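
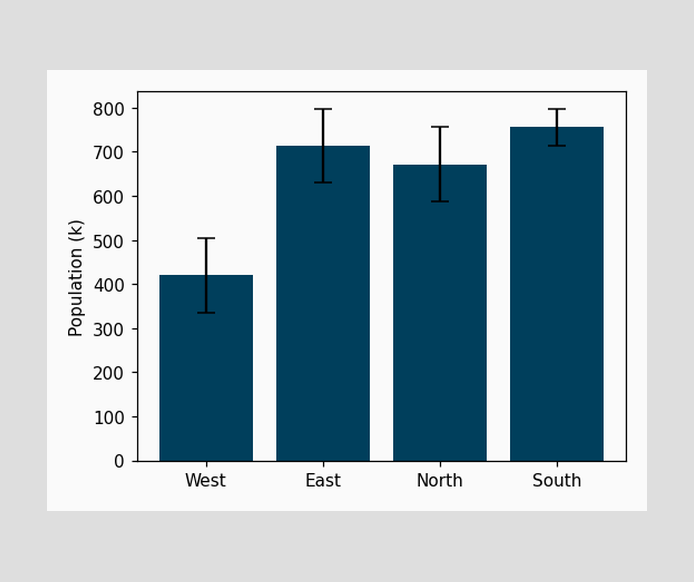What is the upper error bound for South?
The South bar's upper whisker reaches 798k.

798k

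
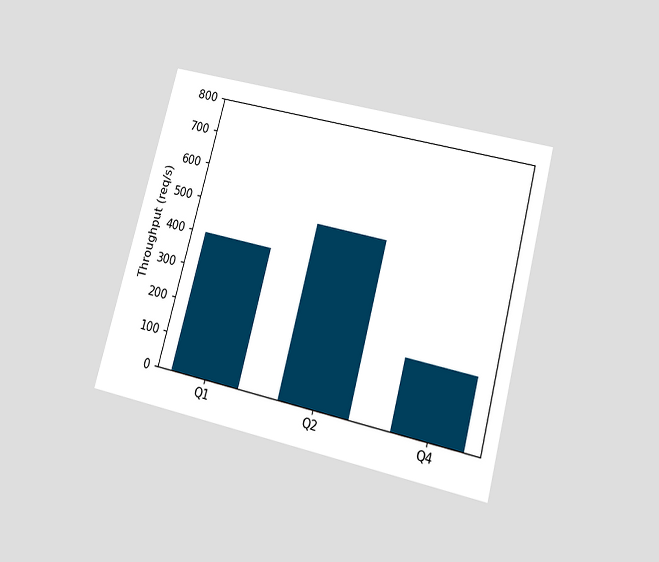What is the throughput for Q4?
200req/s

The chart is tilted about 15° clockwise and viewed slightly from below. Reading along the chart's y-axis, the Q4 bar reaches 200req/s.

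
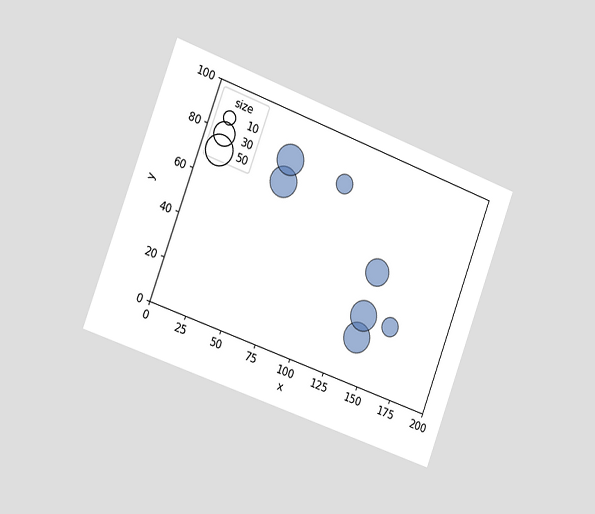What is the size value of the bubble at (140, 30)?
The chart is tilted about 20° clockwise and viewed slightly from the left. Matching the bubble at (140, 30) against the size legend gives 50.

50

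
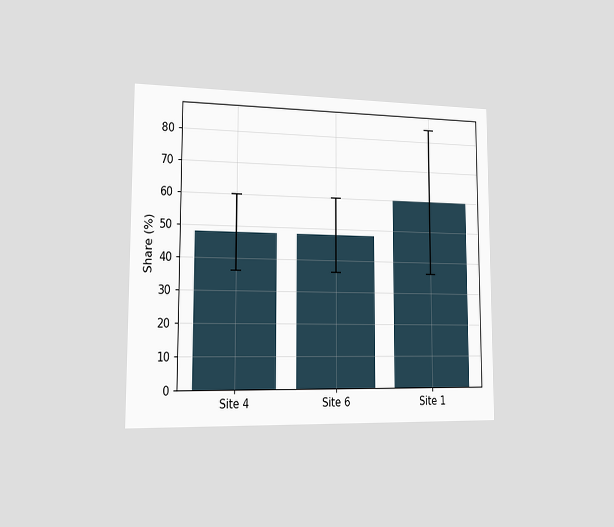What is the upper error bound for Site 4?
The chart is viewed slightly from the left. The Site 4 bar's upper whisker reaches 60%.

60%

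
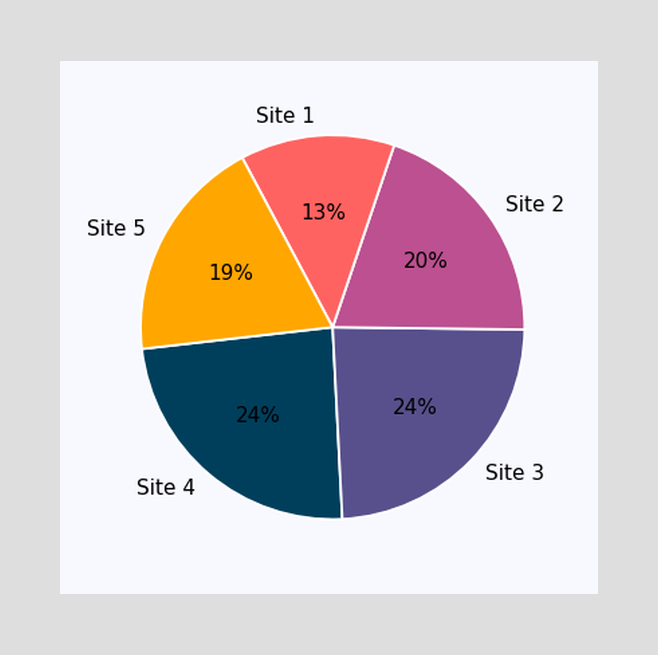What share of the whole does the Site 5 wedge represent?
The Site 5 slice takes up 19% of the pie.

19%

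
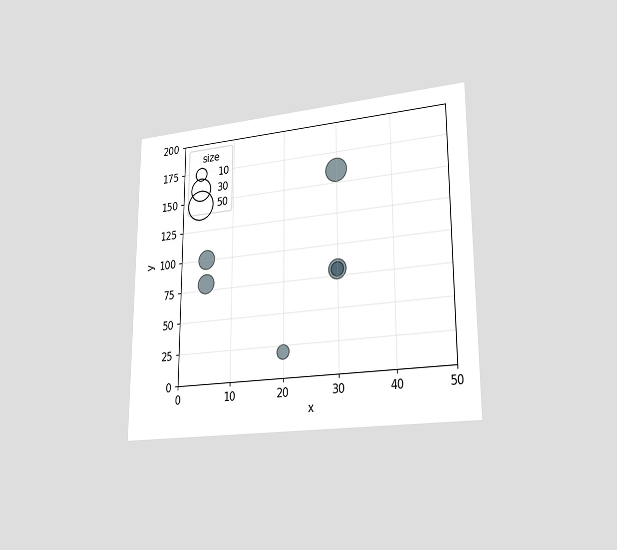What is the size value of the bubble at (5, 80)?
20

The chart is viewed slightly from the right. Matching the bubble at (5, 80) against the size legend gives 20.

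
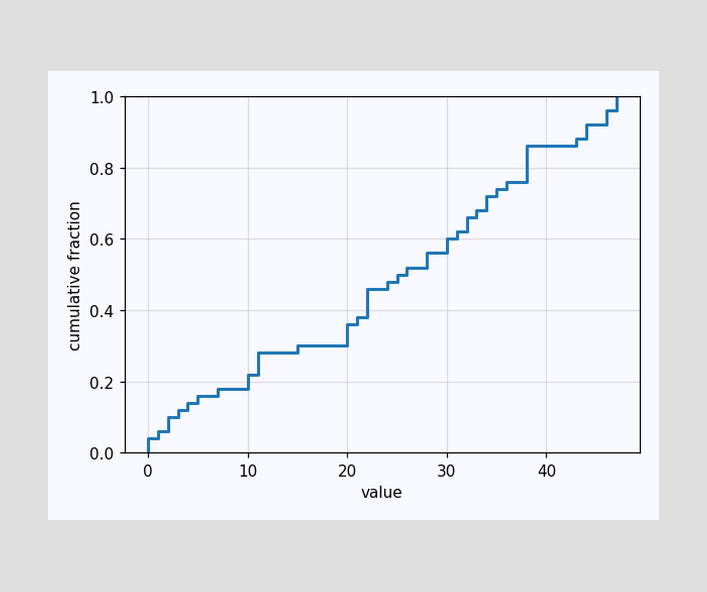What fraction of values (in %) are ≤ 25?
At x=25 the ECDF step is at 50%.

50%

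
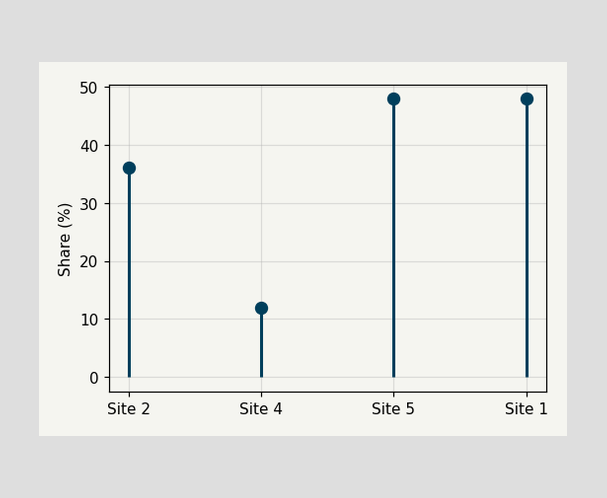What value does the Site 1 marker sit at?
The Site 1 marker sits at 48%.

48%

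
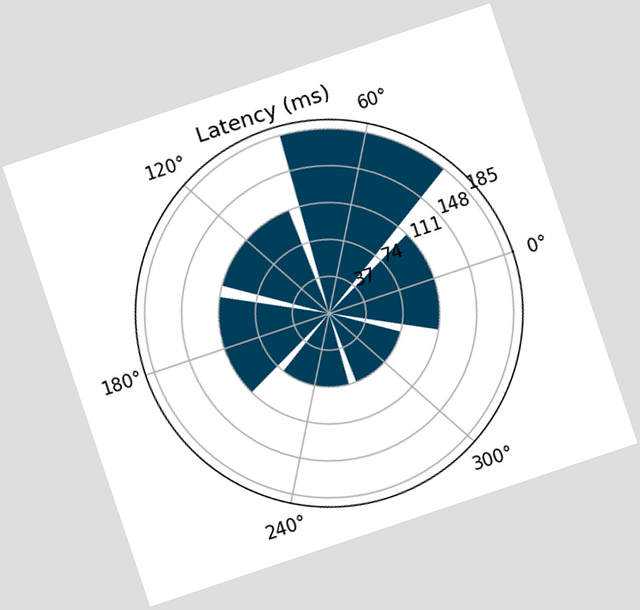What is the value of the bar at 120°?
111ms

The chart is tilted about 19° counter-clockwise. The bar at 120° reaches 111ms on the radial axis.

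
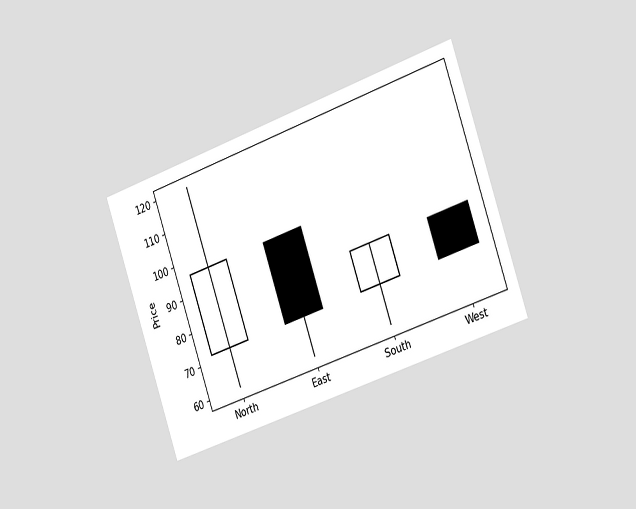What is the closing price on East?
72

The chart is tilted about 19° counter-clockwise and viewed slightly from the right. The East candle closes at 72.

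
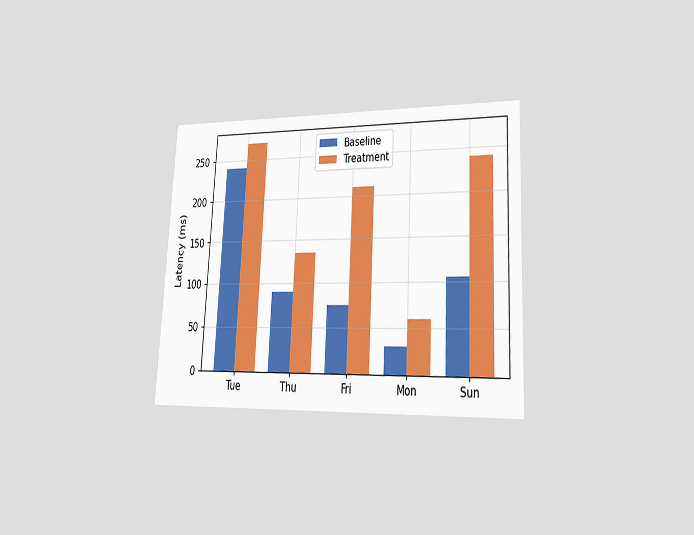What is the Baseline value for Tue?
The chart is tilted about 3° clockwise and viewed slightly from the right. The Baseline bar at Tue reaches 240ms on the y-axis.

240ms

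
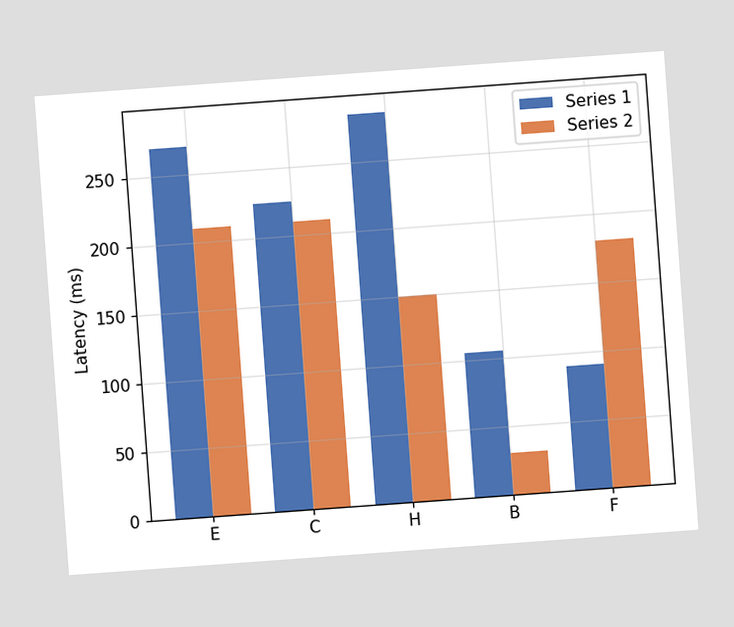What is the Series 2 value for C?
The chart is tilted about 4° counter-clockwise. The Series 2 bar at C reaches 210ms on the y-axis.

210ms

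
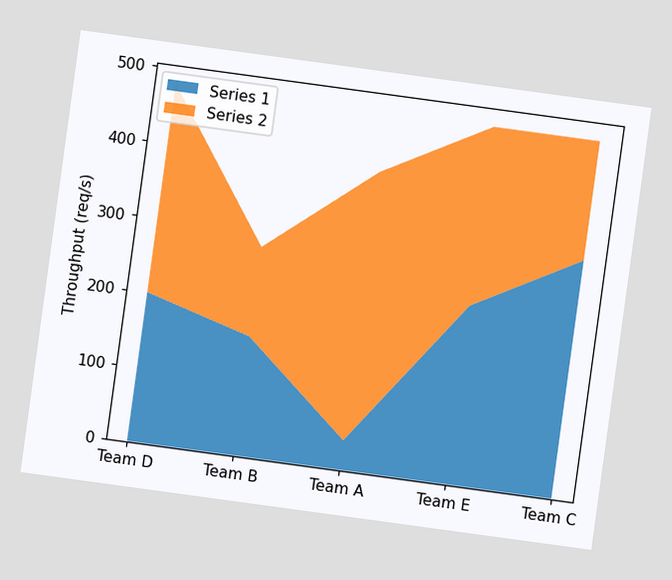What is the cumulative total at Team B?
The chart is tilted about 8° clockwise. The stacked total at Team B reaches 280req/s.

280req/s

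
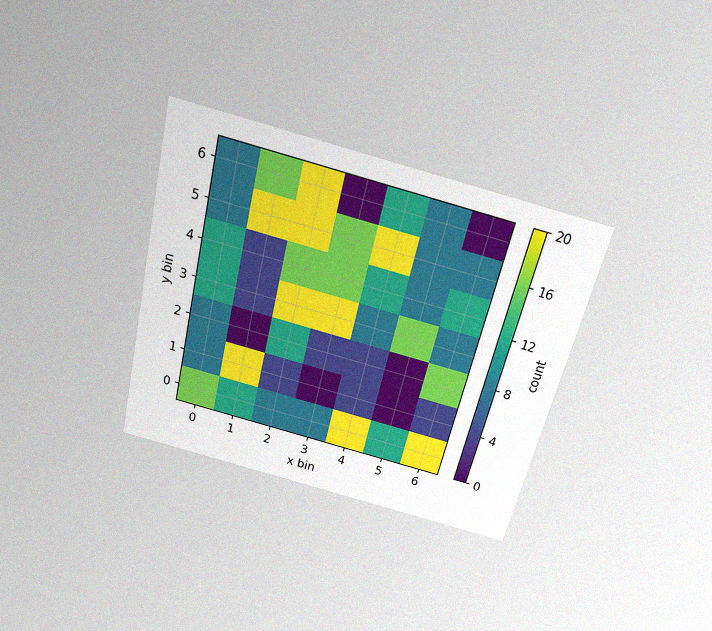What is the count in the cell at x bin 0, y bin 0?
16

The chart is tilted about 13° clockwise and viewed slightly from above, with some photo noise. Matching the cell (0, 0) against the colorbar gives 16.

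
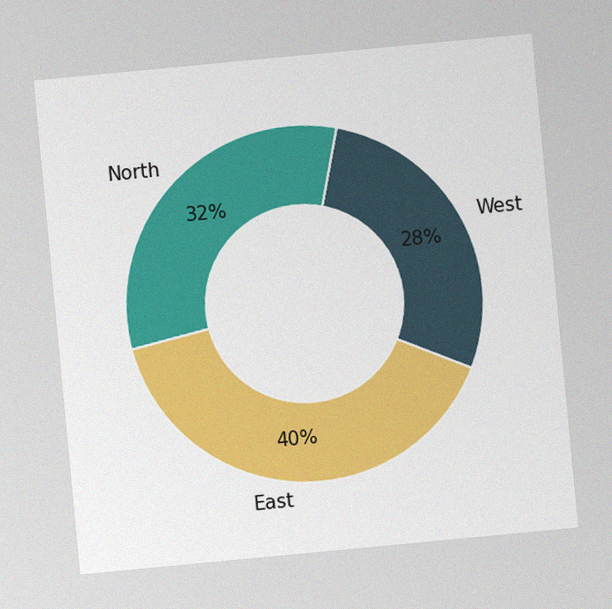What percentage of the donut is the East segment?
The chart is tilted about 5° counter-clockwise, with some photo noise. The East segment takes up 40% of the ring.

40%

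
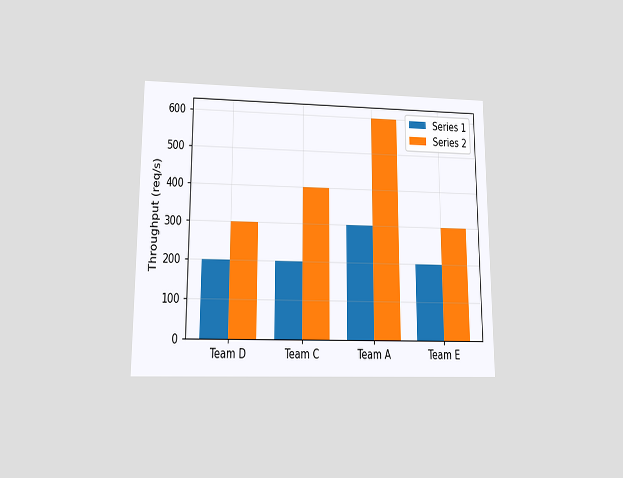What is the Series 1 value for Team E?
200req/s

The chart is viewed at a slight angle. The Series 1 bar at Team E reaches 200req/s on the y-axis.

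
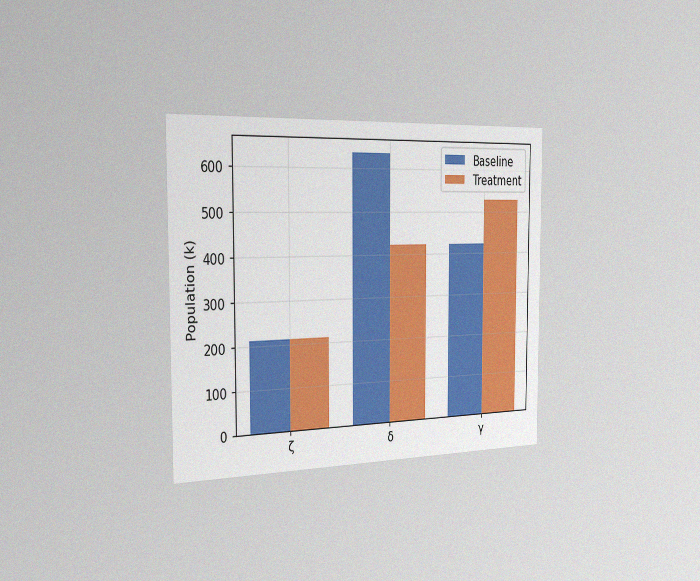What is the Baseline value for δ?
The chart is viewed slightly from the left, with some photo noise. The Baseline bar at δ reaches 636k on the y-axis.

636k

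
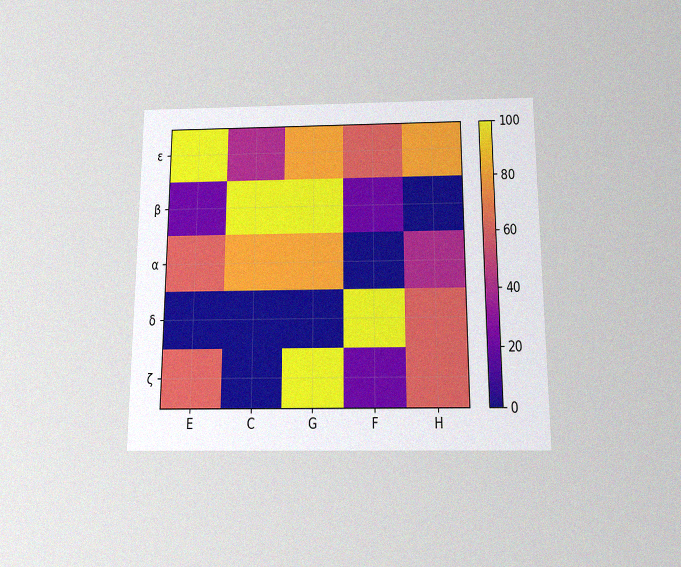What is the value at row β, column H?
The chart is viewed slightly from below, with some photo noise. Matching cell (β, H) against the colorbar gives 0.

0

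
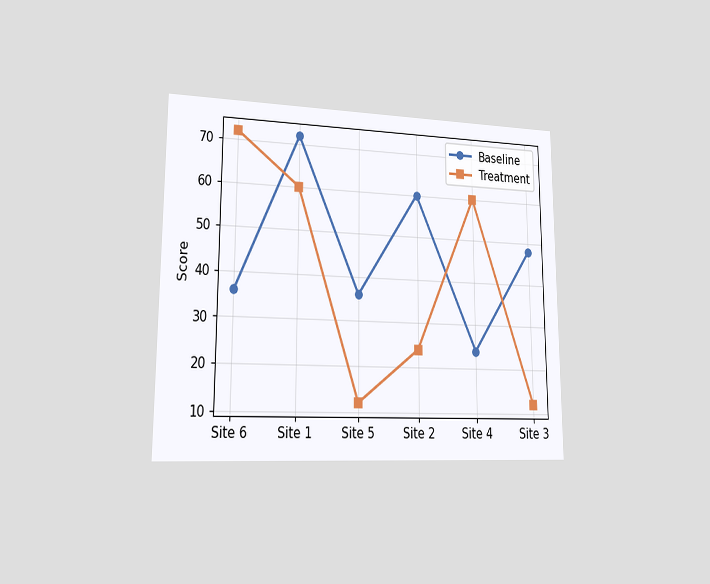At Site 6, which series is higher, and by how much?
Treatment, by 36

The chart is viewed slightly from the left. At Site 6, Treatment sits above the other line by 36.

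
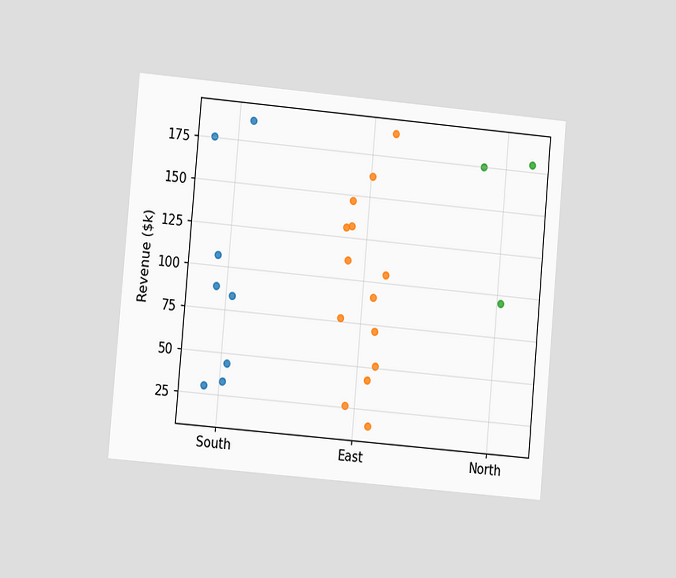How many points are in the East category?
The chart is tilted about 5° clockwise and viewed at a slight angle. Counting the markers in the East column gives 14.

14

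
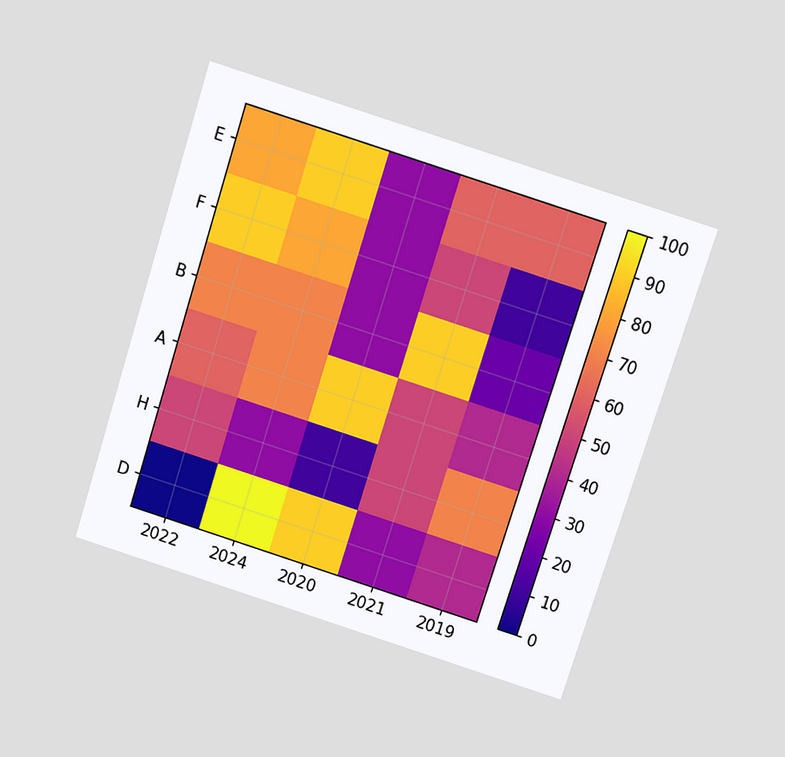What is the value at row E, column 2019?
60

The chart is tilted about 18° clockwise and viewed slightly from above. Matching cell (E, 2019) against the colorbar gives 60.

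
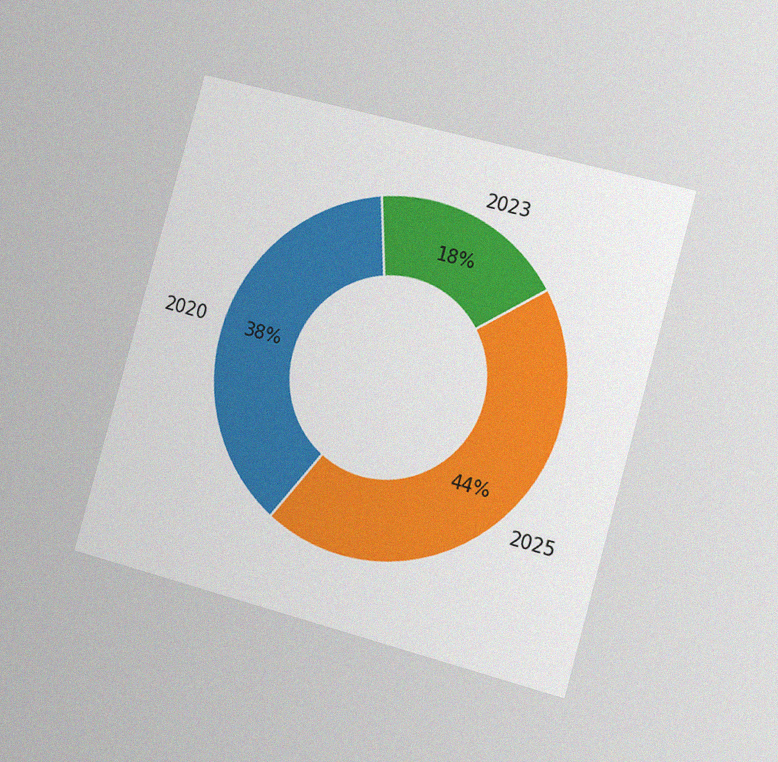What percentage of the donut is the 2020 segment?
38%

The chart is tilted about 16° clockwise and viewed slightly from the right, with some photo noise. The 2020 segment takes up 38% of the ring.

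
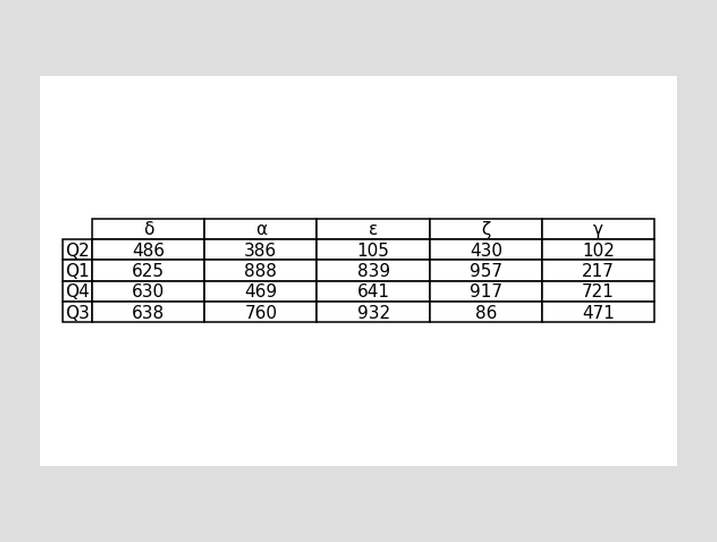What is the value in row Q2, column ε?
105

The (Q2, ε) cell reads 105.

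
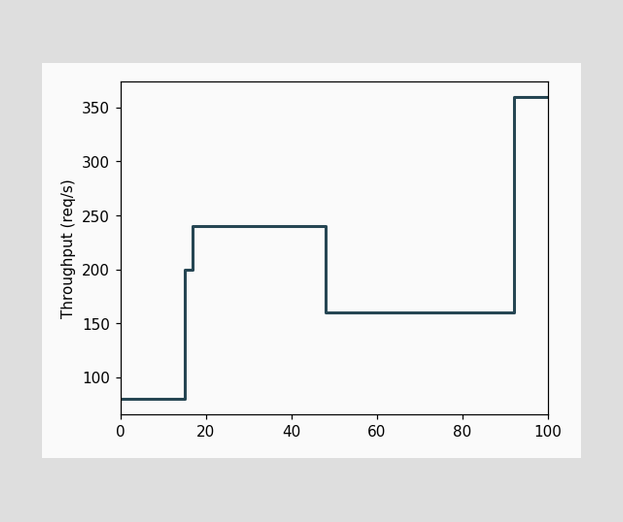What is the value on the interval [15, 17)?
200req/s

On [15, 17) the step sits at 200req/s.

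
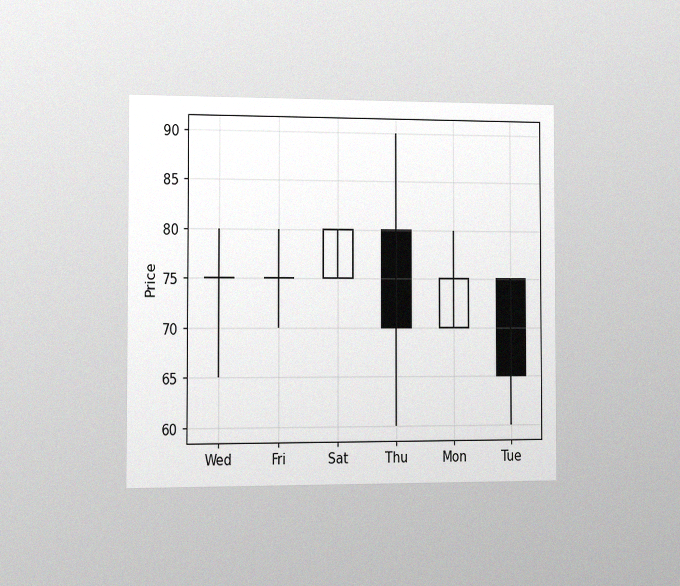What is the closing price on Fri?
75

The chart is viewed slightly from the left, with some photo noise. The Fri candle closes at 75.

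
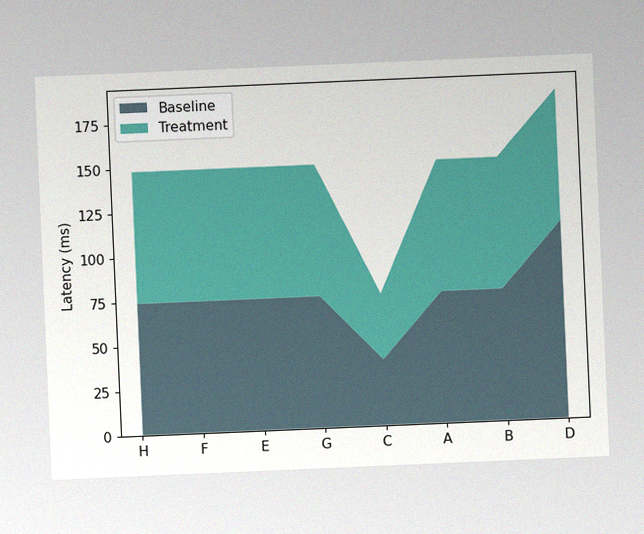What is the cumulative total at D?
The chart is tilted about 2° counter-clockwise, with some photo noise. The stacked total at D reaches 185ms.

185ms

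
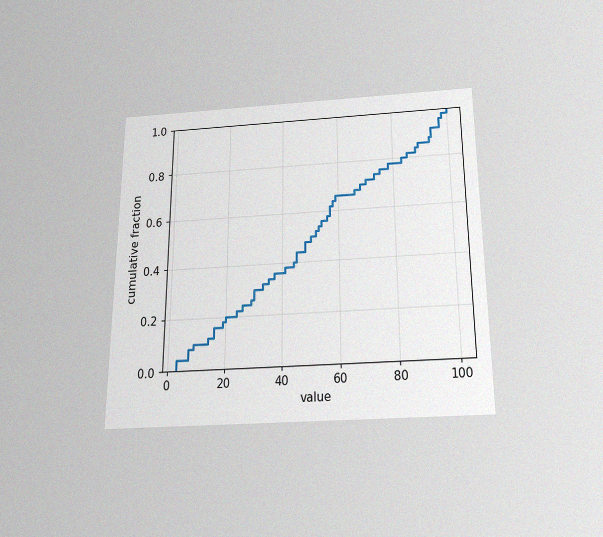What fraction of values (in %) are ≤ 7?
The chart is viewed slightly from below, with some photo noise. At x=7 the ECDF step is at 8%.

8%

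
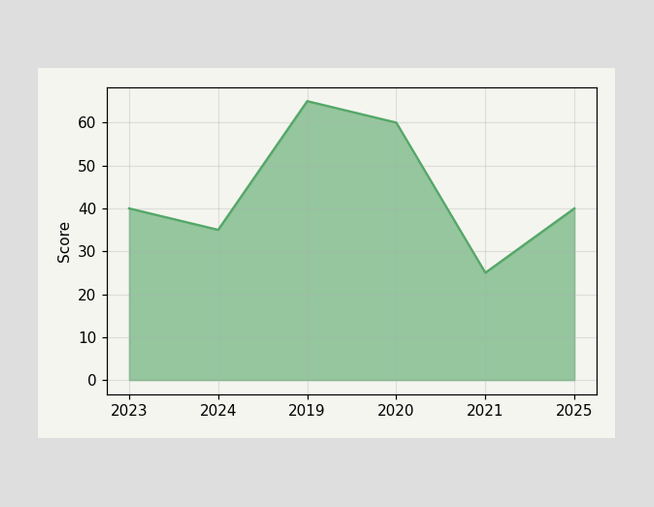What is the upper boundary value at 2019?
65

At 2019 the upper boundary is at 65.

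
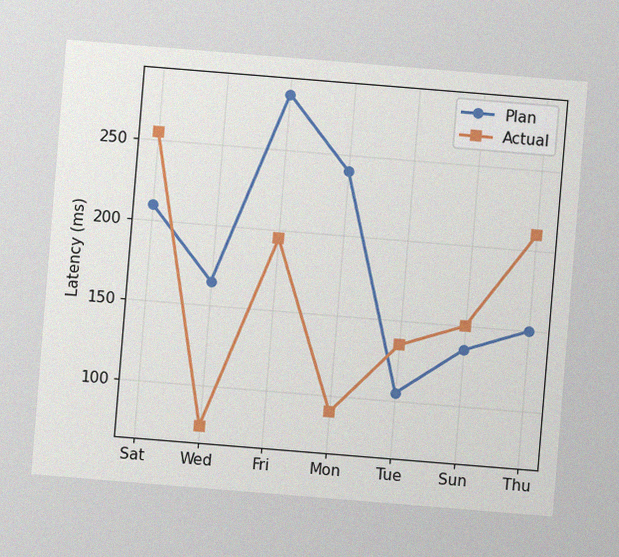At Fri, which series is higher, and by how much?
The chart is tilted about 5° clockwise, with some photo noise. At Fri, Plan sits above the other line by 90ms.

Plan, by 90ms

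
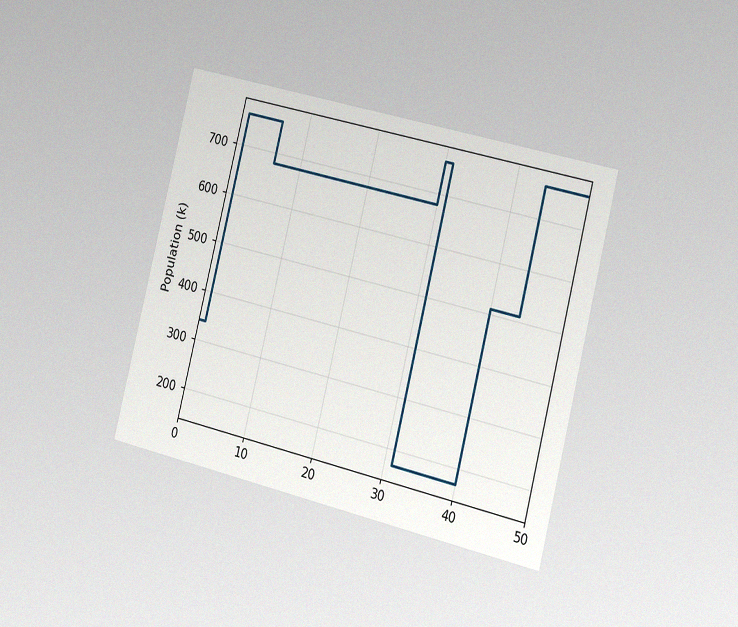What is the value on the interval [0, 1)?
The chart is tilted about 14° clockwise and viewed slightly from the right, with some photo noise. On [0, 1) the step sits at 340k.

340k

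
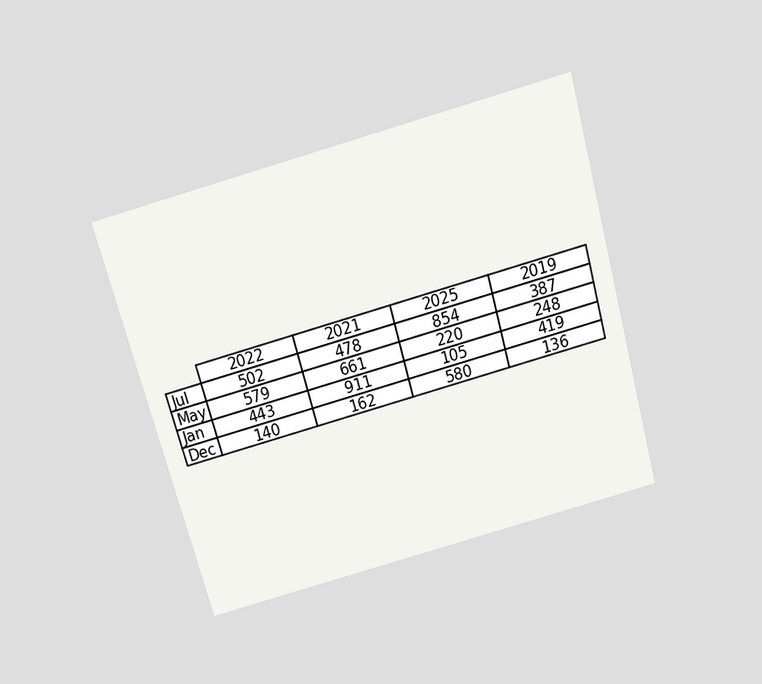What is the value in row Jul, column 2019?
The chart is tilted about 15° counter-clockwise and viewed slightly from above. The (Jul, 2019) cell reads 387.

387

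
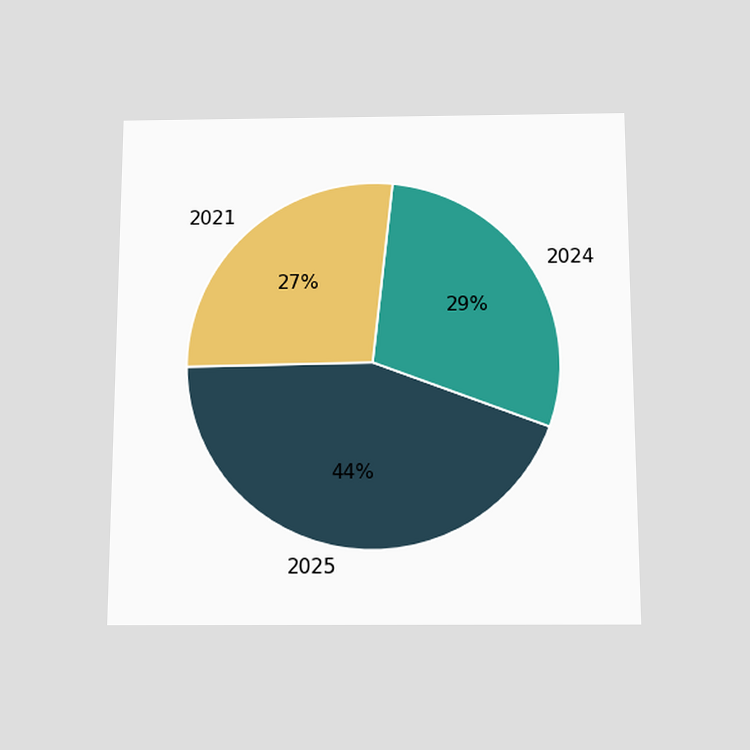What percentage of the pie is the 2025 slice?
The chart is viewed slightly from below. The 2025 slice takes up 44% of the pie.

44%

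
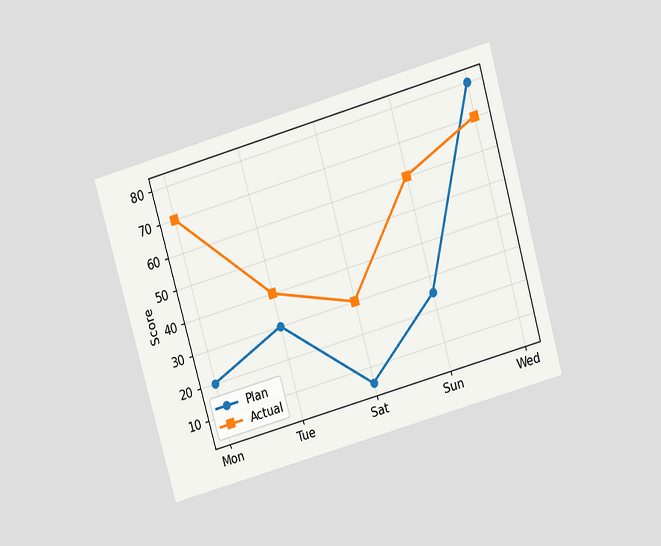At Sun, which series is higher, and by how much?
The chart is tilted about 16° counter-clockwise and viewed slightly from above. At Sun, Actual sits above the other line by 35.

Actual, by 35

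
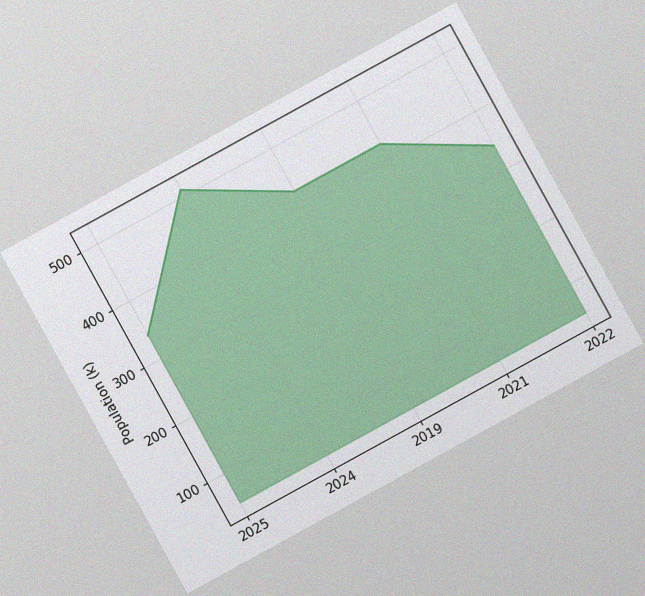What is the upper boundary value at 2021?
The chart is tilted about 29° counter-clockwise, with some photo noise. At 2021 the upper boundary is at 425k.

425k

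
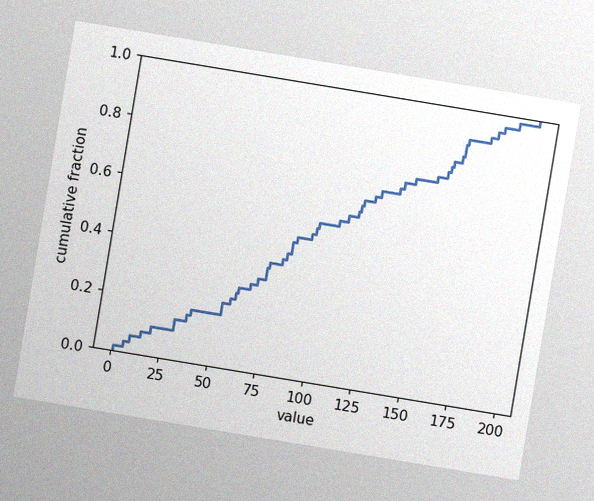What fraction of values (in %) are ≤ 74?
38%

The chart is tilted about 9° clockwise, with some photo noise. At x=74 the ECDF step is at 38%.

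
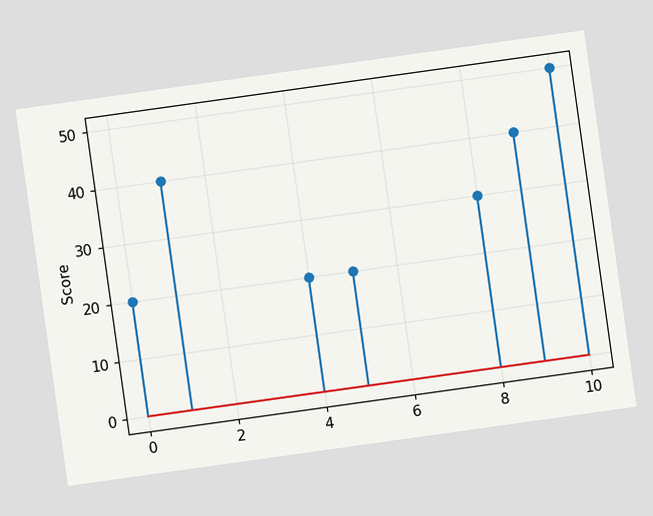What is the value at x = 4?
The chart is tilted about 8° counter-clockwise. The stem at x=4 reaches 20.

20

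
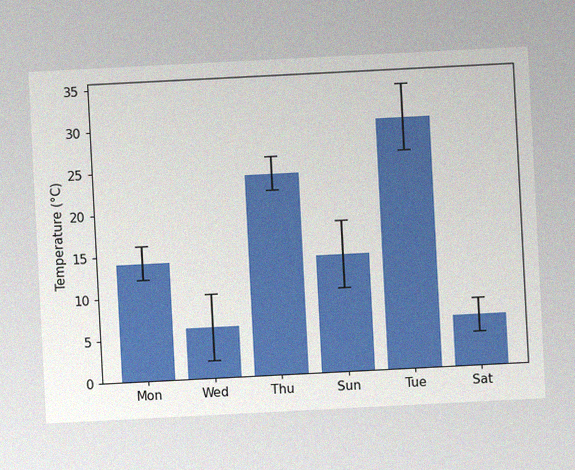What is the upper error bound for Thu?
26°C

The chart is tilted about 3° counter-clockwise, with some photo noise. The Thu bar's upper whisker reaches 26°C.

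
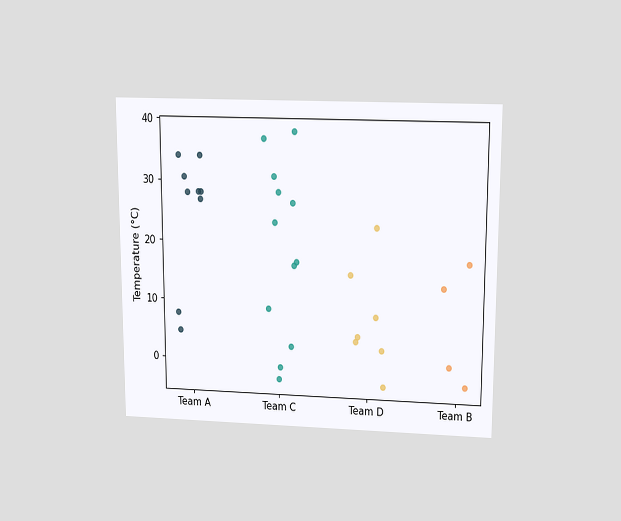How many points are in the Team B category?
4

The chart is viewed slightly from above. Counting the markers in the Team B column gives 4.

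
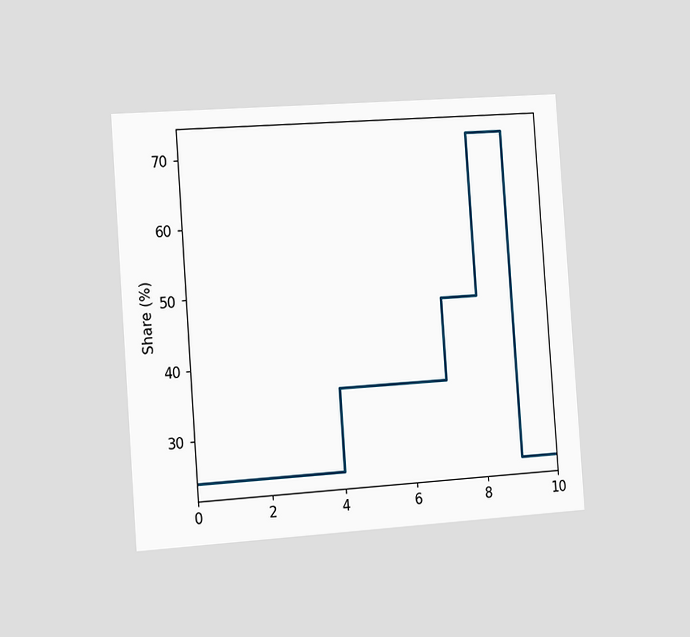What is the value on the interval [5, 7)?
36%

The chart is tilted about 4° counter-clockwise and viewed slightly from the left. On [5, 7) the step sits at 36%.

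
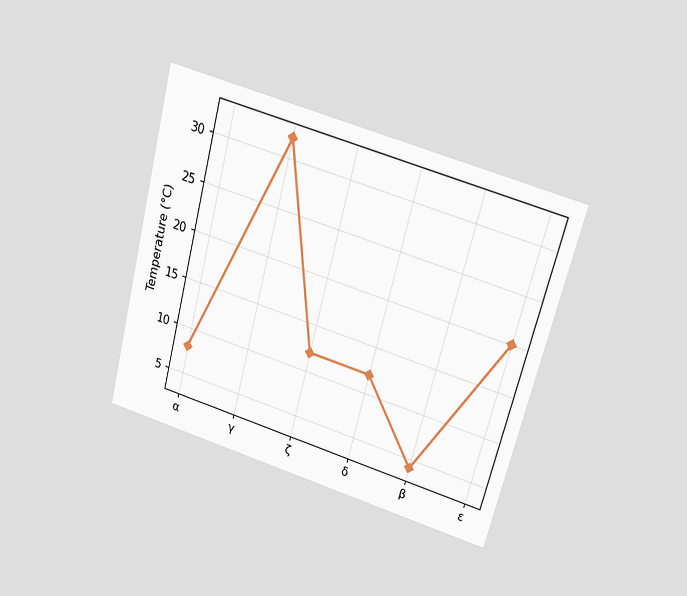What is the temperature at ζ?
12°C

The chart is tilted about 15° clockwise and viewed slightly from above. At ζ, the line is at 12°C.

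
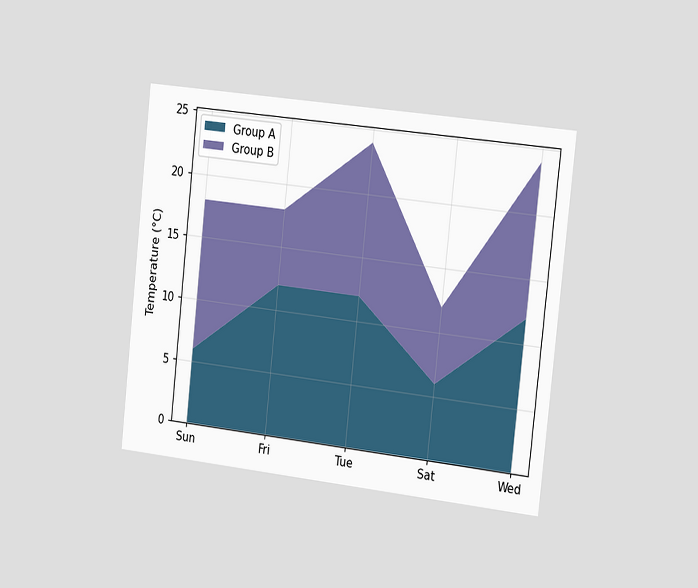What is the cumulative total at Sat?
12°C

The chart is tilted about 6° clockwise and viewed slightly from the right. The stacked total at Sat reaches 12°C.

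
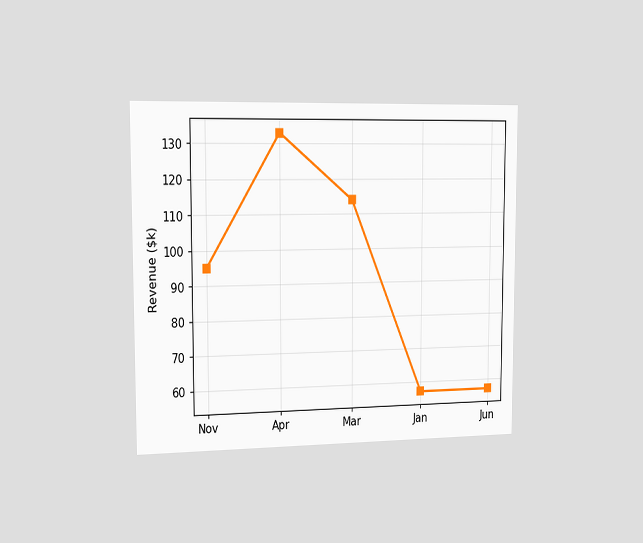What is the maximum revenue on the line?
The chart is viewed slightly from the left. The highest point is at Apr, and reading across to the y-axis gives $133k.

$133k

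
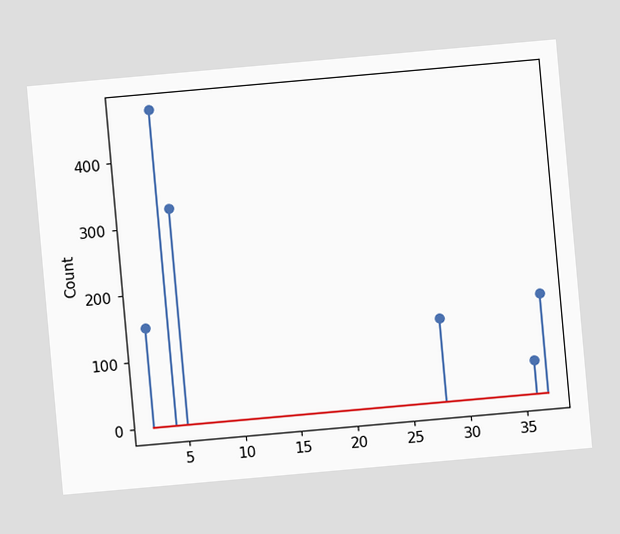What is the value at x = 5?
The chart is tilted about 5° counter-clockwise. The stem at x=5 reaches 325.

325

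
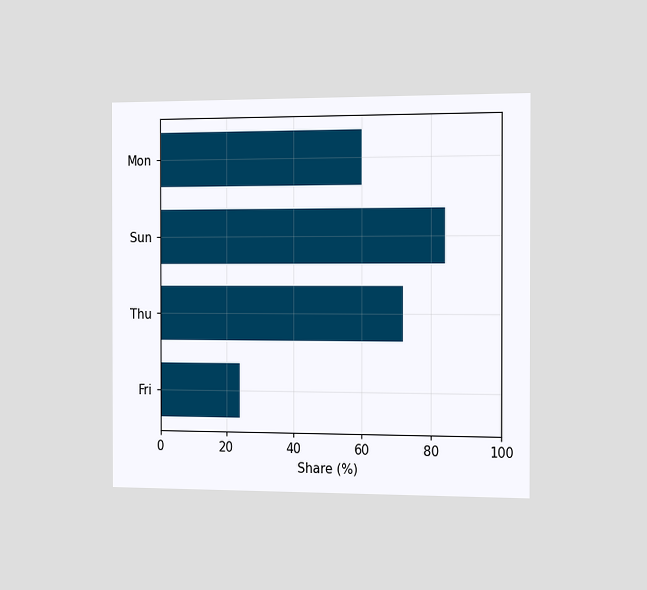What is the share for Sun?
The chart is viewed slightly from the right. Reading along the chart's x-axis, the Sun bar reaches 84%.

84%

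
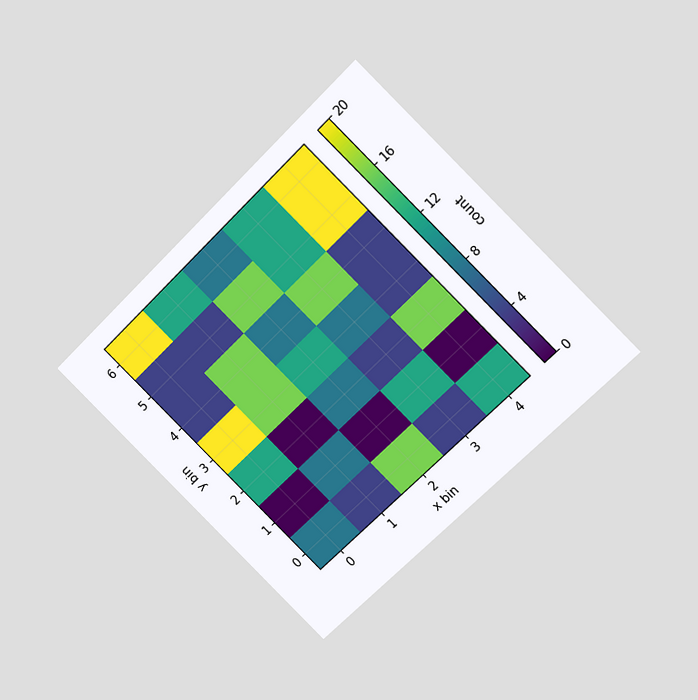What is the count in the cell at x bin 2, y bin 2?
The chart is tilted about 45° counter-clockwise and viewed at a slight angle. Matching the cell (2, 2) against the colorbar gives 8.

8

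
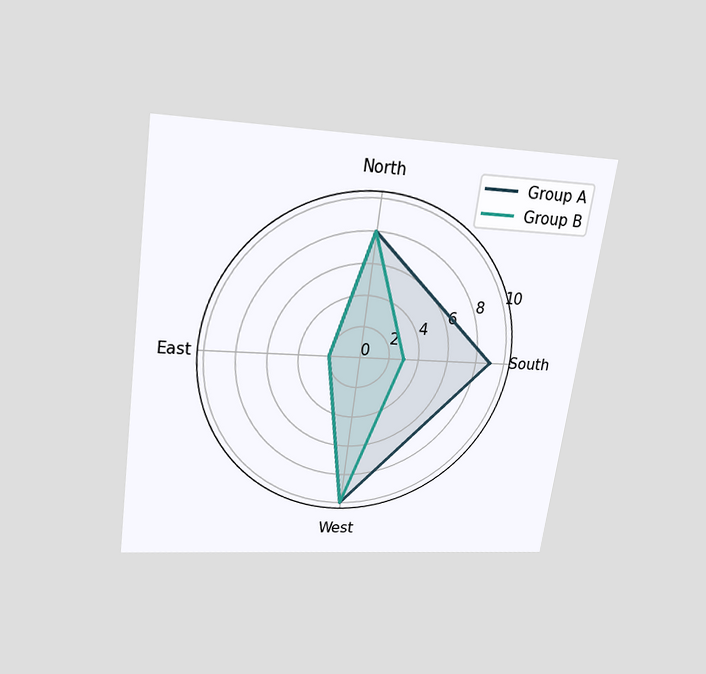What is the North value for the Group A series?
The chart is tilted about 8° clockwise and viewed slightly from above. On the North axis, Group A reaches 8.

8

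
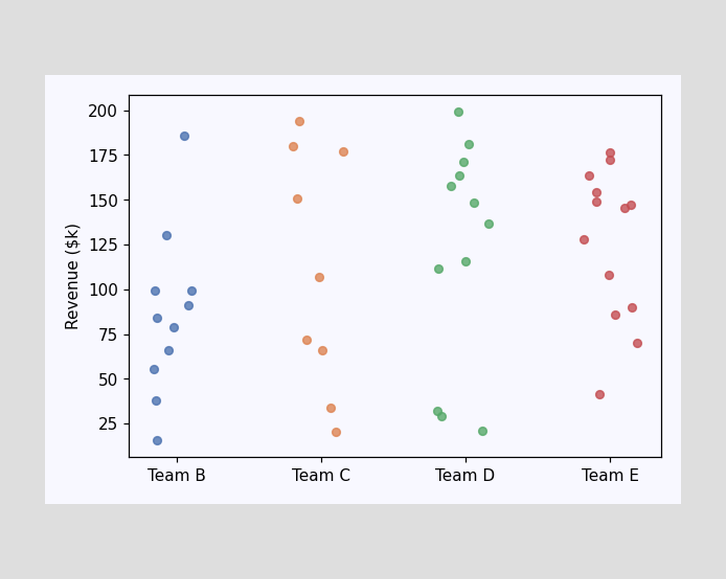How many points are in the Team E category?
Counting the markers in the Team E column gives 13.

13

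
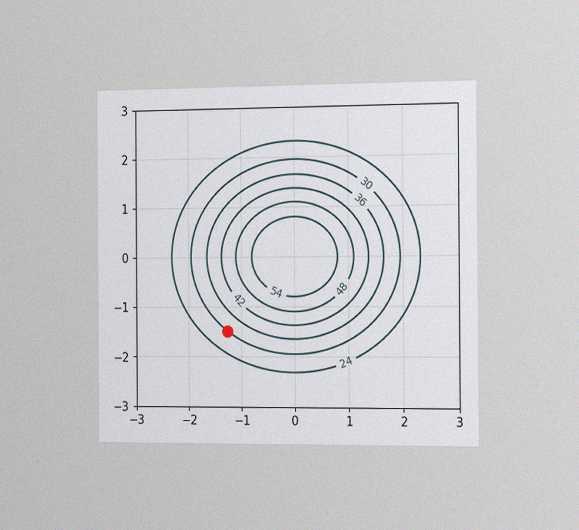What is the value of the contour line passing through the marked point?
30

The chart is viewed slightly from the right, with some photo noise. The marked point sits on the contour labelled 30.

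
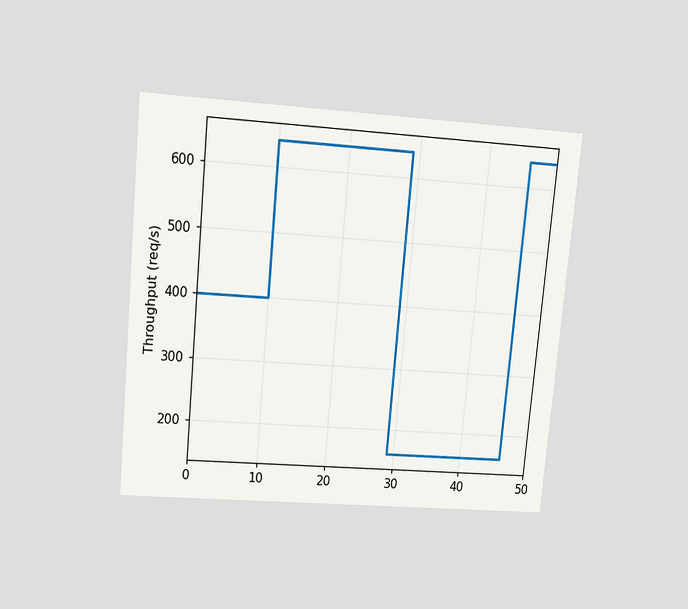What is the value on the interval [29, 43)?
The chart is tilted about 5° clockwise and viewed slightly from above. On [29, 43) the step sits at 160req/s.

160req/s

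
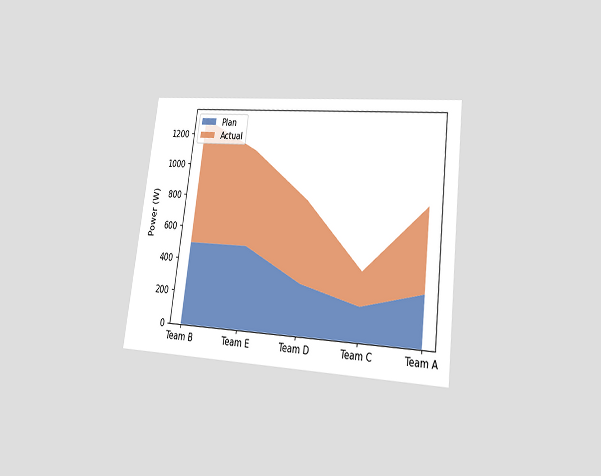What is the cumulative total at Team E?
The chart is tilted about 7° clockwise and viewed at a slight angle. The stacked total at Team E reaches 1100W.

1100W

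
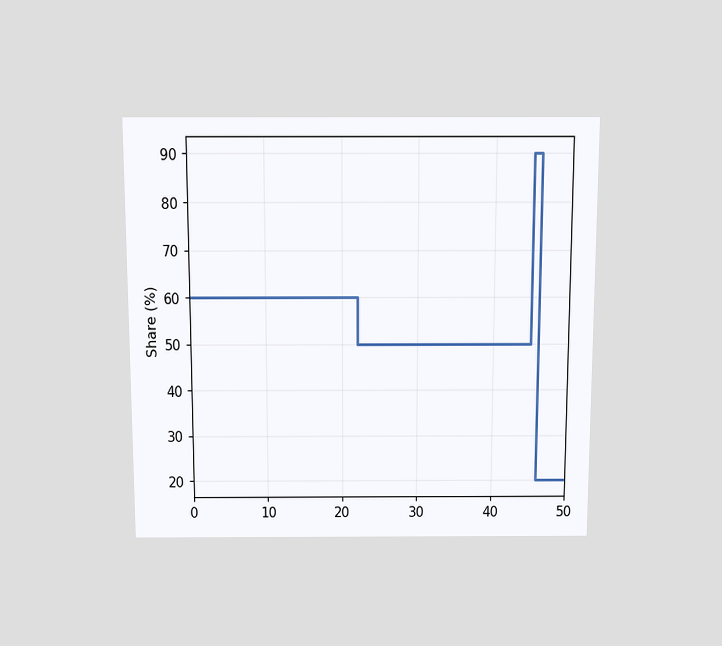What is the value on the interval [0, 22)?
60%

The chart is viewed slightly from above. On [0, 22) the step sits at 60%.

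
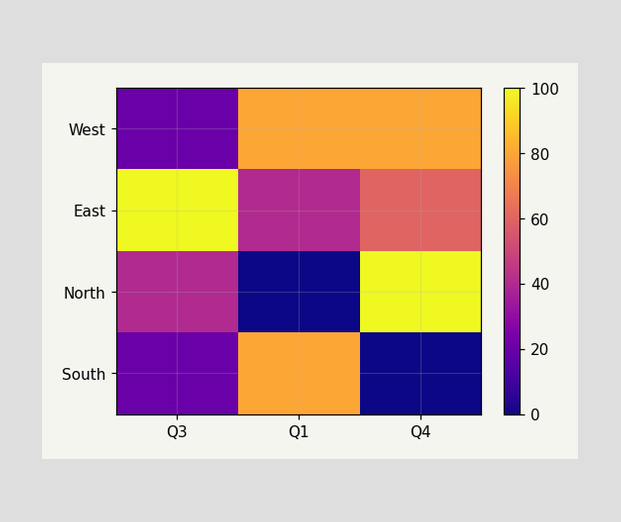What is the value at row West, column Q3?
Matching cell (West, Q3) against the colorbar gives 20.

20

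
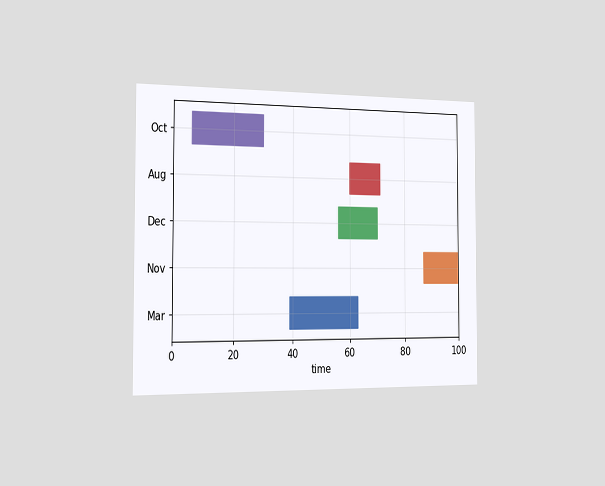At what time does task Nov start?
87

The chart is viewed slightly from the left. The Nov bar begins at t=87.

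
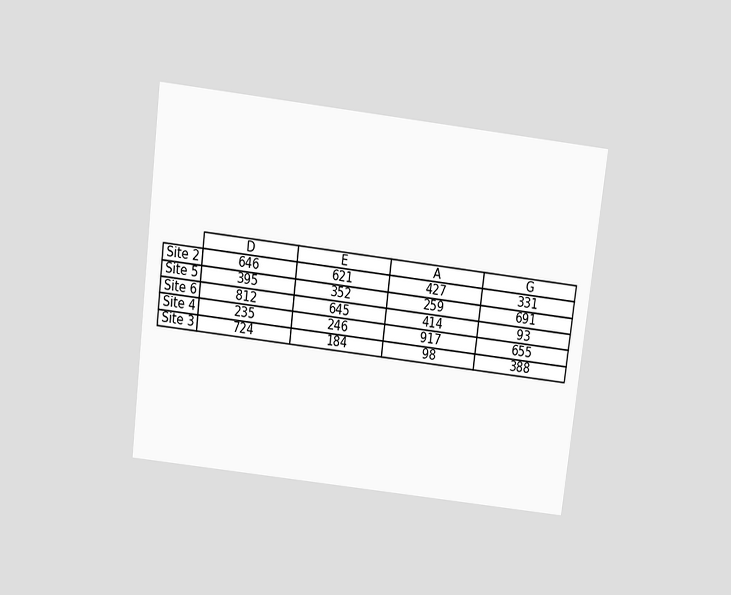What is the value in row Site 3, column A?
98

The chart is tilted about 7° clockwise and viewed slightly from above. The (Site 3, A) cell reads 98.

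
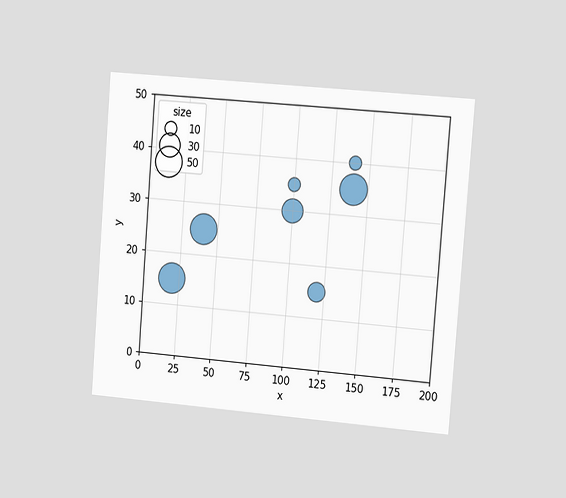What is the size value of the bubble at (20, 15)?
50

The chart is tilted about 4° clockwise and viewed slightly from the right. Matching the bubble at (20, 15) against the size legend gives 50.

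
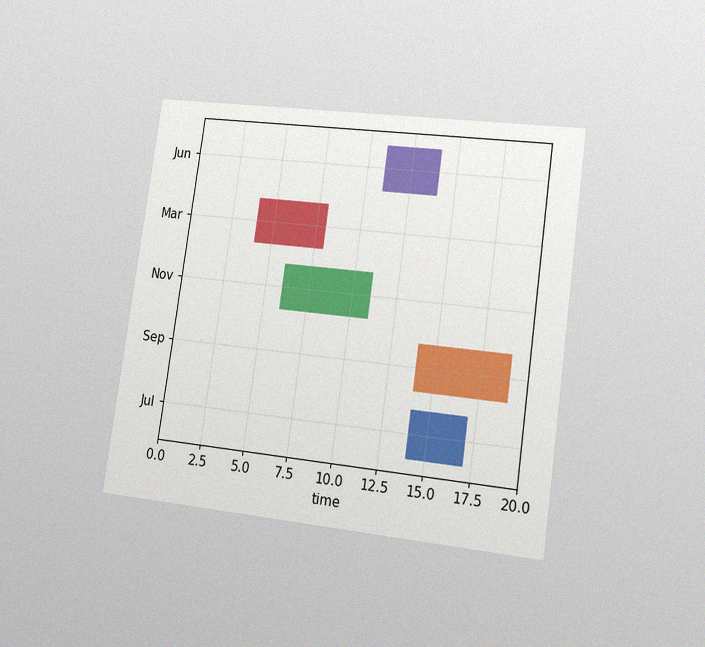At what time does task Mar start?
4

The chart is tilted about 8° clockwise and viewed at a slight angle, with some photo noise. The Mar bar begins at t=4.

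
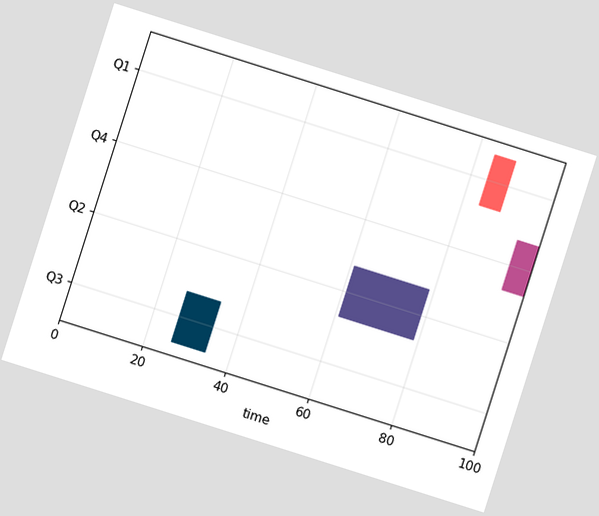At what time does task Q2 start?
61

The chart is tilted about 18° clockwise. The Q2 bar begins at t=61.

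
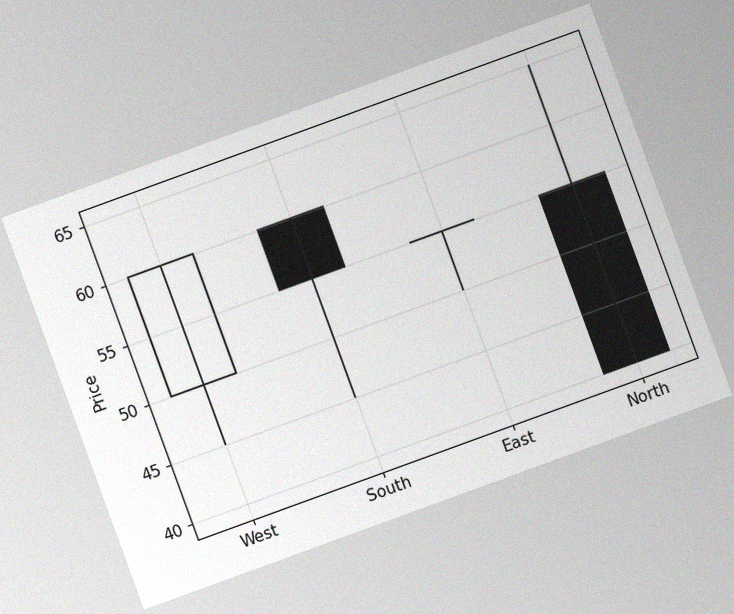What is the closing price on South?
The chart is tilted about 20° counter-clockwise, with some photo noise. The South candle closes at 55.

55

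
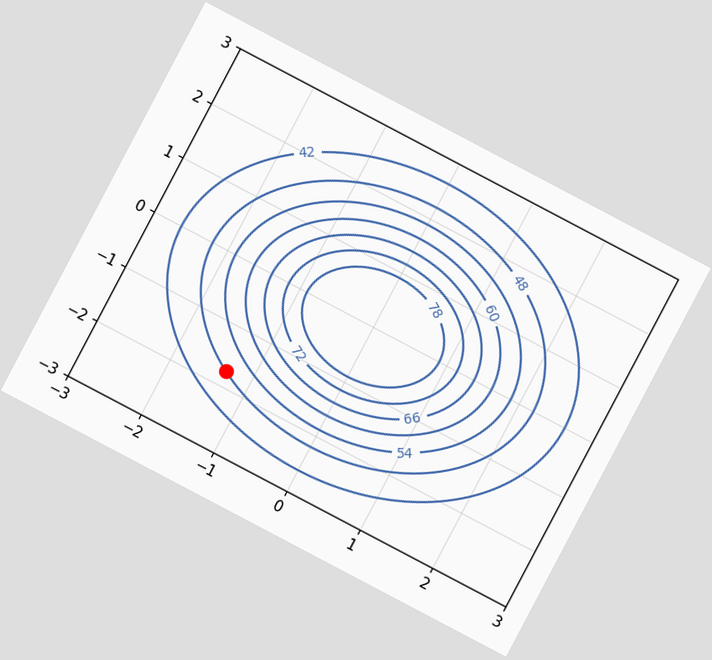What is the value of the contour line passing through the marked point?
48

The chart is tilted about 28° clockwise. The marked point sits on the contour labelled 48.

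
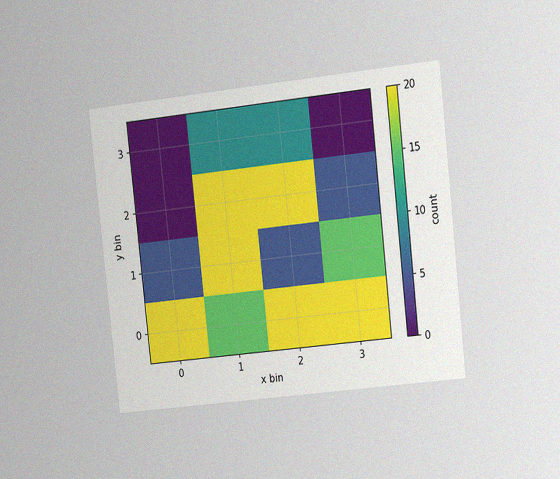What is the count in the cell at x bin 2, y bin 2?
20

The chart is tilted about 6° counter-clockwise and viewed at a slight angle, with some photo noise. Matching the cell (2, 2) against the colorbar gives 20.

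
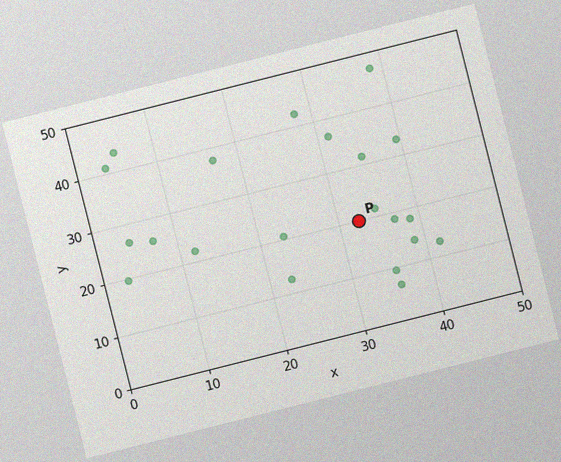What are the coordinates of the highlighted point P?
The chart is tilted about 14° counter-clockwise, with some photo noise. Following the gridlines from P to each axis, P sits at (32.5, 20).

(32.5, 20)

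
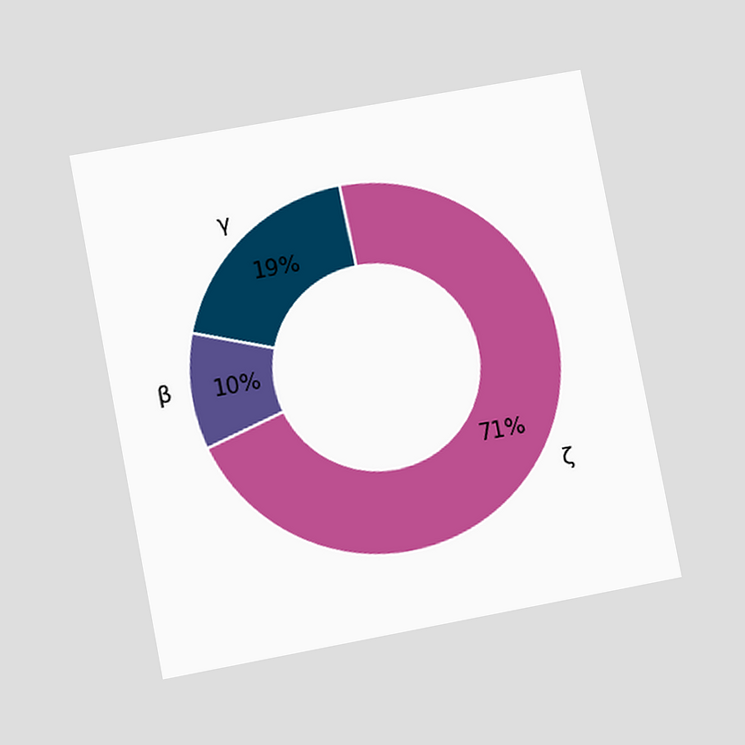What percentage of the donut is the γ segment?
The chart is tilted about 11° counter-clockwise and viewed at a slight angle. The γ segment takes up 19% of the ring.

19%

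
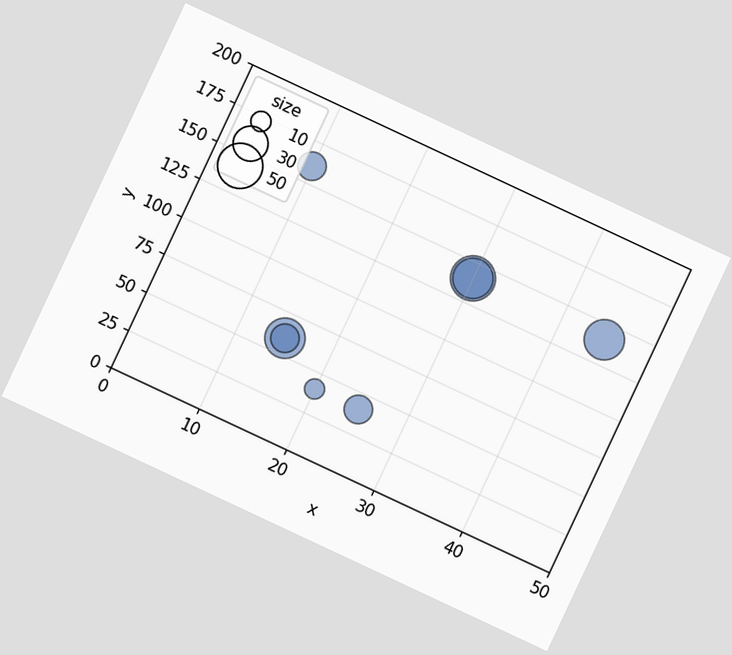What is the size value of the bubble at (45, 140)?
40

The chart is tilted about 25° clockwise. Matching the bubble at (45, 140) against the size legend gives 40.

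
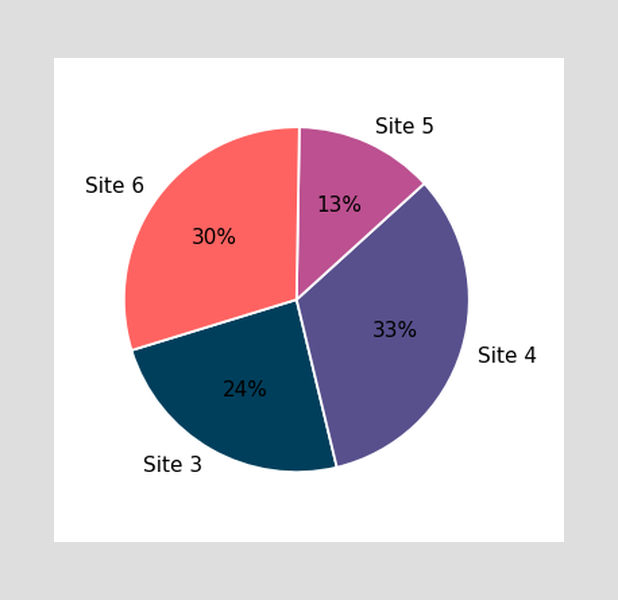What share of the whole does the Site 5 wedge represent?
The Site 5 slice takes up 13% of the pie.

13%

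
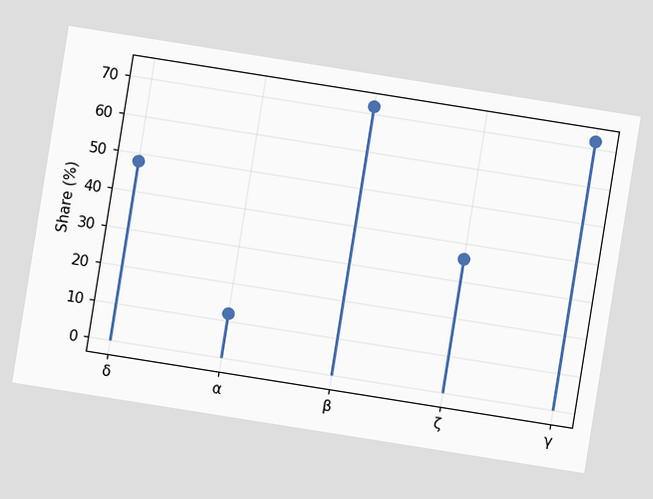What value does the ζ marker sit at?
The chart is tilted about 9° clockwise. The ζ marker sits at 36%.

36%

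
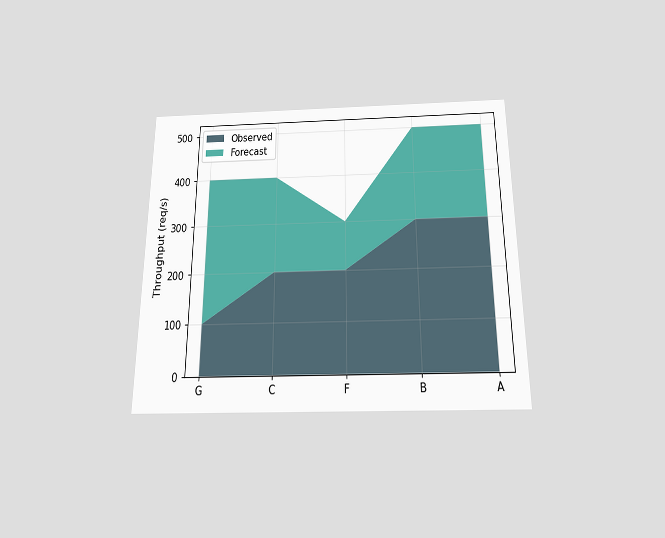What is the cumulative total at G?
The chart is viewed slightly from below. The stacked total at G reaches 400req/s.

400req/s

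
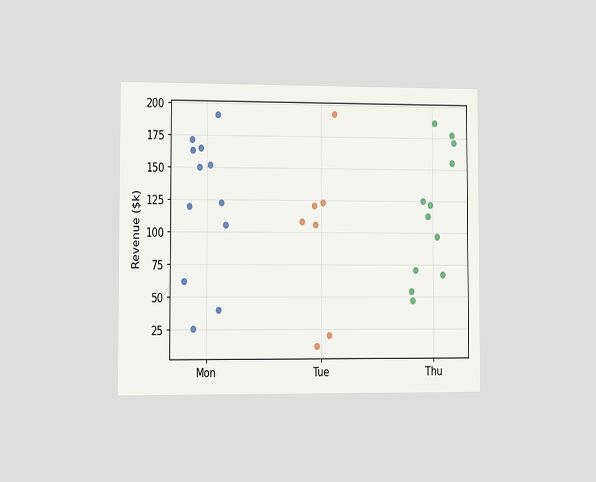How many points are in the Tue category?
7

The chart is viewed slightly from the left. Counting the markers in the Tue column gives 7.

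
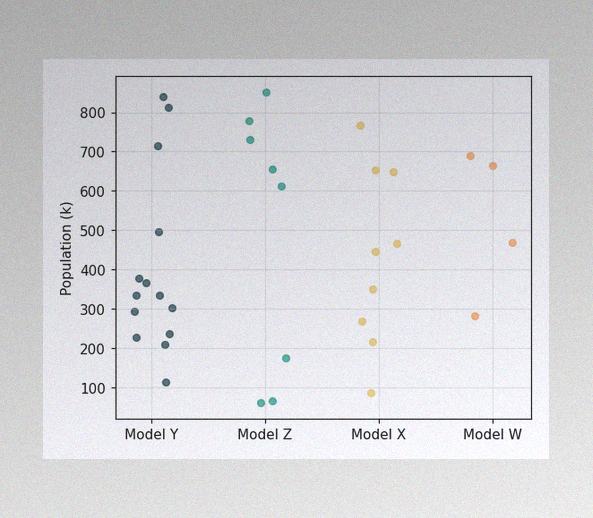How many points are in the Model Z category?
8

The image has some photo noise and uneven lighting. Counting the markers in the Model Z column gives 8.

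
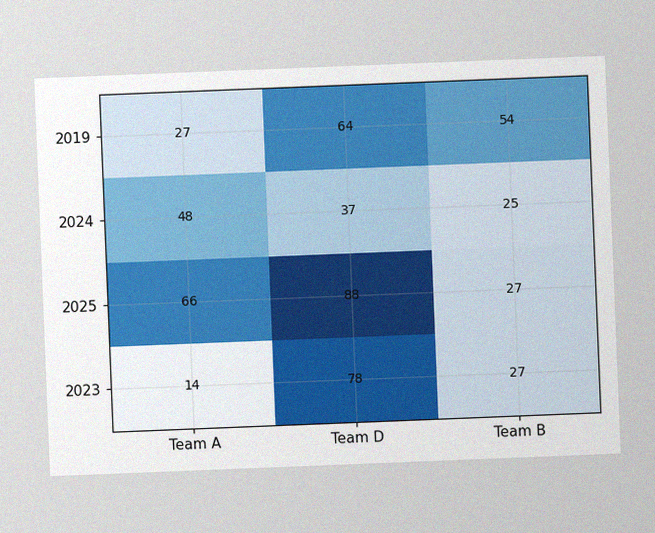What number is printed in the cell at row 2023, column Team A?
The chart is tilted about 2° counter-clockwise, with some photo noise. The (2023, Team A) cell reads 14.

14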